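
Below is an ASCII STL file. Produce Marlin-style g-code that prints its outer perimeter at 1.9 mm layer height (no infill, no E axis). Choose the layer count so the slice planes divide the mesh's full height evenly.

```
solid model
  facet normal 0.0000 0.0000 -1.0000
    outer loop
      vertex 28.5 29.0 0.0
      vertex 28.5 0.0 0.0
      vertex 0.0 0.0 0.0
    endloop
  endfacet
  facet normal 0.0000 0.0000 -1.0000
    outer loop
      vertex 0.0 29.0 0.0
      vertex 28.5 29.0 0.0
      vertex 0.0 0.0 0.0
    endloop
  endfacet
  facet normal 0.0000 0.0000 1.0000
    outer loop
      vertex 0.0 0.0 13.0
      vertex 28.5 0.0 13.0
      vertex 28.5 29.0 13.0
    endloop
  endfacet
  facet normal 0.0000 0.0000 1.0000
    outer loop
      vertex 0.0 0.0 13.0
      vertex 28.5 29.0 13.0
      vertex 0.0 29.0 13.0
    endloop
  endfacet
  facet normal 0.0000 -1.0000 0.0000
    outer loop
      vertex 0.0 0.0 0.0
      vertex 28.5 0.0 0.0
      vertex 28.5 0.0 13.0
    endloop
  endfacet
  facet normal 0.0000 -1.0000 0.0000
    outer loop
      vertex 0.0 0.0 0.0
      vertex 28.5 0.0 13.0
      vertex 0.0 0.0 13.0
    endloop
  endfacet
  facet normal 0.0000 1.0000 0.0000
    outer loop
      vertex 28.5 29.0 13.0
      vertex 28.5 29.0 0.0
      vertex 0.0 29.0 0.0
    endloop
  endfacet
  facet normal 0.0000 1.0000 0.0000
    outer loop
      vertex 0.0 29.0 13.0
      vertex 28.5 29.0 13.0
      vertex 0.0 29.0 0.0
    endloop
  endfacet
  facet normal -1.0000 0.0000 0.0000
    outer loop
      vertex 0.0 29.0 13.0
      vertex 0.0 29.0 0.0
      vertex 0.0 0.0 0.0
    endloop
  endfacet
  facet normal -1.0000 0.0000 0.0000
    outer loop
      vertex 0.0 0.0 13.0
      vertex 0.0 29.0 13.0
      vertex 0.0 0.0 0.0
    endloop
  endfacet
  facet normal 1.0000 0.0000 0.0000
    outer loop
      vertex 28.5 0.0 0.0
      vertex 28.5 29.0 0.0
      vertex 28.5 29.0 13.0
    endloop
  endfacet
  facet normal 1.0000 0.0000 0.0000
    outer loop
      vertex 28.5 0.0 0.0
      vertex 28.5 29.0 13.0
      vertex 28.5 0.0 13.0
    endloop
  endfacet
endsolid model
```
; perimeter-only toolpath
G21 ; units = mm
G90 ; absolute positioning
G28 ; home
; layer 1
G0 Z1.9
G0 X0.0 Y0.0
G1 X28.5 Y0.0
G1 X28.5 Y29.0
G1 X0.0 Y29.0
G1 X0.0 Y0.0
; layer 2
G0 Z3.7
G0 X0.0 Y0.0
G1 X28.5 Y0.0
G1 X28.5 Y29.0
G1 X0.0 Y29.0
G1 X0.0 Y0.0
; layer 3
G0 Z5.6
G0 X0.0 Y0.0
G1 X28.5 Y0.0
G1 X28.5 Y29.0
G1 X0.0 Y29.0
G1 X0.0 Y0.0
; layer 4
G0 Z7.4
G0 X0.0 Y0.0
G1 X28.5 Y0.0
G1 X28.5 Y29.0
G1 X0.0 Y29.0
G1 X0.0 Y0.0
; layer 5
G0 Z9.3
G0 X0.0 Y0.0
G1 X28.5 Y0.0
G1 X28.5 Y29.0
G1 X0.0 Y29.0
G1 X0.0 Y0.0
; layer 6
G0 Z11.1
G0 X0.0 Y0.0
G1 X28.5 Y0.0
G1 X28.5 Y29.0
G1 X0.0 Y29.0
G1 X0.0 Y0.0
; layer 7
G0 Z13.0
G0 X0.0 Y0.0
G1 X28.5 Y0.0
G1 X28.5 Y29.0
G1 X0.0 Y29.0
G1 X0.0 Y0.0
M2 ; end

The solid is a rectangular box, roughly 28.5 × 29 mm footprint and 13 mm tall. Slicing at Δz = 1.9 mm — 7 equal slices spanning the solid's height, so layer i sits at z = i·h/7 — gives 7 non-empty perimeters. Each is a 4-segment closed polygon; G0 lifts to the layer z and rapids to the start vertex, then G1 traces the edges.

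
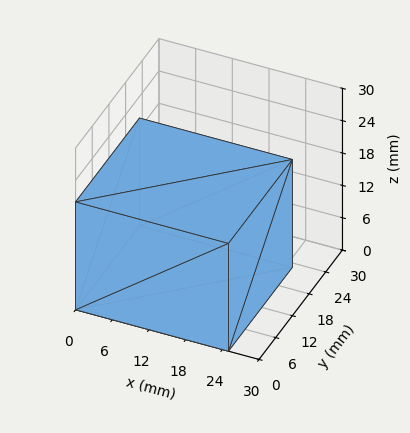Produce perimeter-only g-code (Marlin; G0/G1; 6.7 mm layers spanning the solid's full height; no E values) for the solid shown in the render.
Reading the render: the shape is a rectangular box, roughly 25 × 23 mm footprint and 20 mm tall (dimensions read to the nearest mm from the axis ticks). For the g-code, the solid's height is divided into equal slices at the stated Δz and each level perimeter traced with G1 moves after a G0 lift.

; perimeter-only toolpath
G21 ; units = mm
G90 ; absolute positioning
G28 ; home
; layer 1
G0 Z6.7
G0 X0.0 Y0.0
G1 X25.0 Y0.0
G1 X25.0 Y23.0
G1 X0.0 Y23.0
G1 X0.0 Y0.0
; layer 2
G0 Z13.3
G0 X0.0 Y0.0
G1 X25.0 Y0.0
G1 X25.0 Y23.0
G1 X0.0 Y23.0
G1 X0.0 Y0.0
; layer 3
G0 Z20.0
G0 X0.0 Y0.0
G1 X25.0 Y0.0
G1 X25.0 Y23.0
G1 X0.0 Y23.0
G1 X0.0 Y0.0
M2 ; end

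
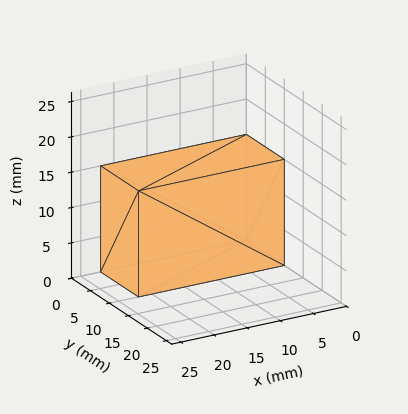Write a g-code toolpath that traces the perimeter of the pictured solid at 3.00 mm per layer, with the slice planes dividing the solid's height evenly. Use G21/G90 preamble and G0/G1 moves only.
Reading the render: the shape is a rectangular box, roughly 22 × 10 mm footprint and 15 mm tall (dimensions read to the nearest mm from the axis ticks). For the g-code, the solid's height is divided into equal slices at the stated Δz and each level perimeter traced with G1 moves after a G0 lift.

; perimeter-only toolpath
G21 ; units = mm
G90 ; absolute positioning
G28 ; home
; layer 1
G0 Z3.00
G0 X0.00 Y0.00
G1 X22.00 Y0.00
G1 X22.00 Y10.00
G1 X0.00 Y10.00
G1 X0.00 Y0.00
; layer 2
G0 Z6.00
G0 X0.00 Y0.00
G1 X22.00 Y0.00
G1 X22.00 Y10.00
G1 X0.00 Y10.00
G1 X0.00 Y0.00
; layer 3
G0 Z9.00
G0 X0.00 Y0.00
G1 X22.00 Y0.00
G1 X22.00 Y10.00
G1 X0.00 Y10.00
G1 X0.00 Y0.00
; layer 4
G0 Z12.00
G0 X0.00 Y0.00
G1 X22.00 Y0.00
G1 X22.00 Y10.00
G1 X0.00 Y10.00
G1 X0.00 Y0.00
; layer 5
G0 Z15.00
G0 X0.00 Y0.00
G1 X22.00 Y0.00
G1 X22.00 Y10.00
G1 X0.00 Y10.00
G1 X0.00 Y0.00
M2 ; end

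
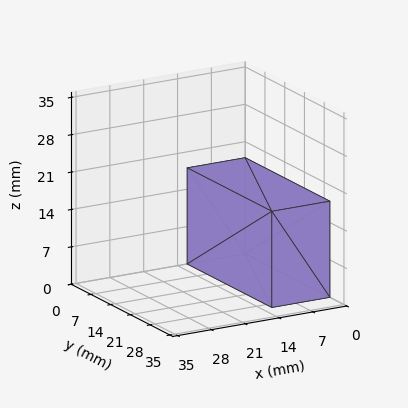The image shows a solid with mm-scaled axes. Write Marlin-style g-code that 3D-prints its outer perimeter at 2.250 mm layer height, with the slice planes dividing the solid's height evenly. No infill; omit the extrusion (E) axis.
Reading the render: the shape is a rectangular box, roughly 12 × 30 mm footprint and 18 mm tall (dimensions read to the nearest mm from the axis ticks). For the g-code, the solid's height is divided into equal slices at the stated Δz and each level perimeter traced with G1 moves after a G0 lift.

; perimeter-only toolpath
G21 ; units = mm
G90 ; absolute positioning
G28 ; home
; layer 1
G0 Z2.250
G0 X0.000 Y0.000
G1 X12.000 Y0.000
G1 X12.000 Y30.000
G1 X0.000 Y30.000
G1 X0.000 Y0.000
; layer 2
G0 Z4.500
G0 X0.000 Y0.000
G1 X12.000 Y0.000
G1 X12.000 Y30.000
G1 X0.000 Y30.000
G1 X0.000 Y0.000
; layer 3
G0 Z6.750
G0 X0.000 Y0.000
G1 X12.000 Y0.000
G1 X12.000 Y30.000
G1 X0.000 Y30.000
G1 X0.000 Y0.000
; layer 4
G0 Z9.000
G0 X0.000 Y0.000
G1 X12.000 Y0.000
G1 X12.000 Y30.000
G1 X0.000 Y30.000
G1 X0.000 Y0.000
; layer 5
G0 Z11.250
G0 X0.000 Y0.000
G1 X12.000 Y0.000
G1 X12.000 Y30.000
G1 X0.000 Y30.000
G1 X0.000 Y0.000
; layer 6
G0 Z13.500
G0 X0.000 Y0.000
G1 X12.000 Y0.000
G1 X12.000 Y30.000
G1 X0.000 Y30.000
G1 X0.000 Y0.000
; layer 7
G0 Z15.750
G0 X0.000 Y0.000
G1 X12.000 Y0.000
G1 X12.000 Y30.000
G1 X0.000 Y30.000
G1 X0.000 Y0.000
; layer 8
G0 Z18.000
G0 X0.000 Y0.000
G1 X12.000 Y0.000
G1 X12.000 Y30.000
G1 X0.000 Y30.000
G1 X0.000 Y0.000
M2 ; end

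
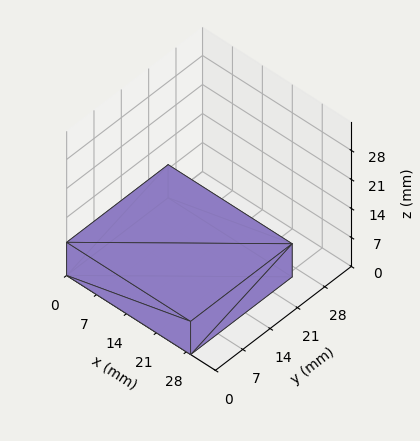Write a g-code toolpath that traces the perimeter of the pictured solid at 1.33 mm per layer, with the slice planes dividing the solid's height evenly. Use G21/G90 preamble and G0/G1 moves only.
Reading the render: the shape is a rectangular box, roughly 29 × 26 mm footprint and 8 mm tall (dimensions read to the nearest mm from the axis ticks). For the g-code, the solid's height is divided into equal slices at the stated Δz and each level perimeter traced with G1 moves after a G0 lift.

; perimeter-only toolpath
G21 ; units = mm
G90 ; absolute positioning
G28 ; home
; layer 1
G0 Z1.33
G0 X0.00 Y0.00
G1 X29.00 Y0.00
G1 X29.00 Y26.00
G1 X0.00 Y26.00
G1 X0.00 Y0.00
; layer 2
G0 Z2.67
G0 X0.00 Y0.00
G1 X29.00 Y0.00
G1 X29.00 Y26.00
G1 X0.00 Y26.00
G1 X0.00 Y0.00
; layer 3
G0 Z4.00
G0 X0.00 Y0.00
G1 X29.00 Y0.00
G1 X29.00 Y26.00
G1 X0.00 Y26.00
G1 X0.00 Y0.00
; layer 4
G0 Z5.33
G0 X0.00 Y0.00
G1 X29.00 Y0.00
G1 X29.00 Y26.00
G1 X0.00 Y26.00
G1 X0.00 Y0.00
; layer 5
G0 Z6.67
G0 X0.00 Y0.00
G1 X29.00 Y0.00
G1 X29.00 Y26.00
G1 X0.00 Y26.00
G1 X0.00 Y0.00
; layer 6
G0 Z8.00
G0 X0.00 Y0.00
G1 X29.00 Y0.00
G1 X29.00 Y26.00
G1 X0.00 Y26.00
G1 X0.00 Y0.00
M2 ; end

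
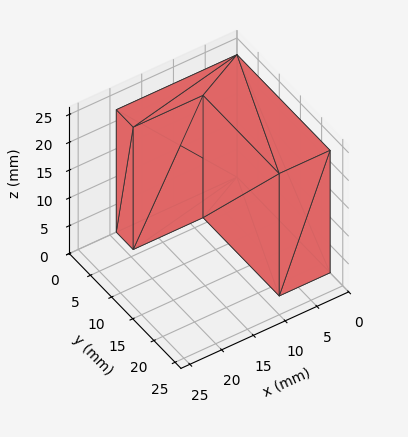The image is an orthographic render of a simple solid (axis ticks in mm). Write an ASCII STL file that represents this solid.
Reading the render: the shape is an L-shaped prism: outer 19 × 22 mm, arm thicknesses ≈ 4 mm (horizontal) and 8 mm (vertical), extruded 22 mm in z (dimensions read to the nearest mm from the axis ticks). For the STL, each face is triangulated and given an outward normal.

solid part
  facet normal 0.0000 0.0000 -1.0000
    outer loop
      vertex 19.0 4.0 0.0
      vertex 19.0 0.0 0.0
      vertex 0.0 0.0 0.0
    endloop
  endfacet
  facet normal 0.0000 0.0000 -1.0000
    outer loop
      vertex 8.0 4.0 0.0
      vertex 19.0 4.0 0.0
      vertex 0.0 0.0 0.0
    endloop
  endfacet
  facet normal 0.0000 0.0000 -1.0000
    outer loop
      vertex 8.0 22.0 0.0
      vertex 8.0 4.0 0.0
      vertex 0.0 0.0 0.0
    endloop
  endfacet
  facet normal 0.0000 0.0000 -1.0000
    outer loop
      vertex 0.0 22.0 0.0
      vertex 8.0 22.0 0.0
      vertex 0.0 0.0 0.0
    endloop
  endfacet
  facet normal 0.0000 0.0000 1.0000
    outer loop
      vertex 0.0 0.0 22.0
      vertex 19.0 0.0 22.0
      vertex 19.0 4.0 22.0
    endloop
  endfacet
  facet normal 0.0000 0.0000 1.0000
    outer loop
      vertex 0.0 0.0 22.0
      vertex 19.0 4.0 22.0
      vertex 8.0 4.0 22.0
    endloop
  endfacet
  facet normal 0.0000 0.0000 1.0000
    outer loop
      vertex 0.0 0.0 22.0
      vertex 8.0 4.0 22.0
      vertex 8.0 22.0 22.0
    endloop
  endfacet
  facet normal 0.0000 0.0000 1.0000
    outer loop
      vertex 0.0 0.0 22.0
      vertex 8.0 22.0 22.0
      vertex 0.0 22.0 22.0
    endloop
  endfacet
  facet normal 0.0000 -1.0000 0.0000
    outer loop
      vertex 0.0 0.0 0.0
      vertex 19.0 0.0 0.0
      vertex 19.0 0.0 22.0
    endloop
  endfacet
  facet normal 0.0000 -1.0000 0.0000
    outer loop
      vertex 0.0 0.0 0.0
      vertex 19.0 0.0 22.0
      vertex 0.0 0.0 22.0
    endloop
  endfacet
  facet normal 1.0000 0.0000 0.0000
    outer loop
      vertex 19.0 0.0 0.0
      vertex 19.0 4.0 0.0
      vertex 19.0 4.0 22.0
    endloop
  endfacet
  facet normal 1.0000 0.0000 0.0000
    outer loop
      vertex 19.0 0.0 0.0
      vertex 19.0 4.0 22.0
      vertex 19.0 0.0 22.0
    endloop
  endfacet
  facet normal 0.0000 1.0000 0.0000
    outer loop
      vertex 19.0 4.0 0.0
      vertex 8.0 4.0 0.0
      vertex 8.0 4.0 22.0
    endloop
  endfacet
  facet normal 0.0000 1.0000 0.0000
    outer loop
      vertex 19.0 4.0 0.0
      vertex 8.0 4.0 22.0
      vertex 19.0 4.0 22.0
    endloop
  endfacet
  facet normal 1.0000 0.0000 0.0000
    outer loop
      vertex 8.0 4.0 0.0
      vertex 8.0 22.0 0.0
      vertex 8.0 22.0 22.0
    endloop
  endfacet
  facet normal 1.0000 0.0000 0.0000
    outer loop
      vertex 8.0 4.0 0.0
      vertex 8.0 22.0 22.0
      vertex 8.0 4.0 22.0
    endloop
  endfacet
  facet normal 0.0000 1.0000 0.0000
    outer loop
      vertex 8.0 22.0 0.0
      vertex 0.0 22.0 0.0
      vertex 0.0 22.0 22.0
    endloop
  endfacet
  facet normal 0.0000 1.0000 0.0000
    outer loop
      vertex 8.0 22.0 0.0
      vertex 0.0 22.0 22.0
      vertex 8.0 22.0 22.0
    endloop
  endfacet
  facet normal -1.0000 0.0000 0.0000
    outer loop
      vertex 0.0 22.0 0.0
      vertex 0.0 0.0 0.0
      vertex 0.0 0.0 22.0
    endloop
  endfacet
  facet normal -1.0000 0.0000 0.0000
    outer loop
      vertex 0.0 22.0 0.0
      vertex 0.0 0.0 22.0
      vertex 0.0 22.0 22.0
    endloop
  endfacet
endsolid part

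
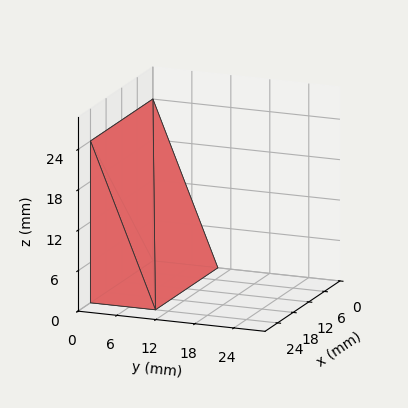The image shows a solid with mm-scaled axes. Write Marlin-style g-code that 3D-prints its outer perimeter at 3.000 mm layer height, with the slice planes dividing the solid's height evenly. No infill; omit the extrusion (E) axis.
Reading the render: the shape is a wedge (ramp): 24 × 10 mm base, rising to 24 mm along the y=0 edge and sloping linearly to z=0 at y=10 (dimensions read to the nearest mm from the axis ticks). For the g-code, the solid's height is divided into equal slices at the stated Δz and each level perimeter traced with G1 moves after a G0 lift.

; perimeter-only toolpath
G21 ; units = mm
G90 ; absolute positioning
G28 ; home
; layer 1
G0 Z3.000
G0 X0.000 Y0.000
G1 X24.000 Y0.000
G1 X24.000 Y8.750
G1 X0.000 Y8.750
G1 X0.000 Y0.000
; layer 2
G0 Z6.000
G0 X0.000 Y0.000
G1 X24.000 Y0.000
G1 X24.000 Y7.500
G1 X0.000 Y7.500
G1 X0.000 Y0.000
; layer 3
G0 Z9.000
G0 X0.000 Y0.000
G1 X24.000 Y0.000
G1 X24.000 Y6.250
G1 X0.000 Y6.250
G1 X0.000 Y0.000
; layer 4
G0 Z12.000
G0 X0.000 Y0.000
G1 X24.000 Y0.000
G1 X24.000 Y5.000
G1 X0.000 Y5.000
G1 X0.000 Y0.000
; layer 5
G0 Z15.000
G0 X0.000 Y0.000
G1 X24.000 Y0.000
G1 X24.000 Y3.750
G1 X0.000 Y3.750
G1 X0.000 Y0.000
; layer 6
G0 Z18.000
G0 X0.000 Y0.000
G1 X24.000 Y0.000
G1 X24.000 Y2.500
G1 X0.000 Y2.500
G1 X0.000 Y0.000
; layer 7
G0 Z21.000
G0 X0.000 Y0.000
G1 X24.000 Y0.000
G1 X24.000 Y1.250
G1 X0.000 Y1.250
G1 X0.000 Y0.000
M2 ; end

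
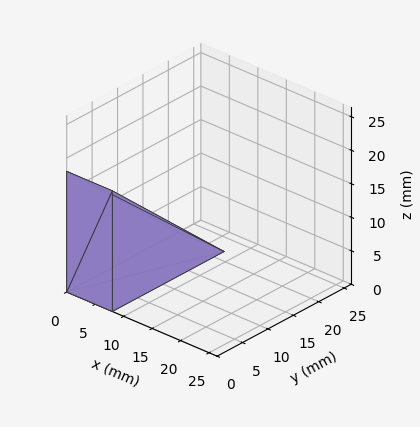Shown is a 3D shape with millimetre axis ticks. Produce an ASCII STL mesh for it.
Reading the render: the shape is a wedge (ramp): 8 × 22 mm base, rising to 18 mm along the y=0 edge and sloping linearly to z=0 at y=22 (dimensions read to the nearest mm from the axis ticks). For the STL, each face is triangulated and given an outward normal.

solid part
  facet normal 0.0000 0.0000 -1.0000
    outer loop
      vertex 8.0 22.0 0.0
      vertex 8.0 0.0 0.0
      vertex 0.0 0.0 0.0
    endloop
  endfacet
  facet normal 0.0000 0.0000 -1.0000
    outer loop
      vertex 0.0 22.0 0.0
      vertex 8.0 22.0 0.0
      vertex 0.0 0.0 0.0
    endloop
  endfacet
  facet normal 0.0000 -1.0000 0.0000
    outer loop
      vertex 0.0 0.0 0.0
      vertex 8.0 0.0 0.0
      vertex 8.0 0.0 18.0
    endloop
  endfacet
  facet normal 0.0000 -1.0000 0.0000
    outer loop
      vertex 0.0 0.0 0.0
      vertex 8.0 0.0 18.0
      vertex 0.0 0.0 18.0
    endloop
  endfacet
  facet normal 0.0000 0.6332 0.7740
    outer loop
      vertex 0.0 0.0 18.0
      vertex 8.0 0.0 18.0
      vertex 8.0 22.0 0.0
    endloop
  endfacet
  facet normal 0.0000 0.6332 0.7740
    outer loop
      vertex 0.0 0.0 18.0
      vertex 8.0 22.0 0.0
      vertex 0.0 22.0 0.0
    endloop
  endfacet
  facet normal -1.0000 0.0000 0.0000
    outer loop
      vertex 0.0 0.0 18.0
      vertex 0.0 22.0 0.0
      vertex 0.0 0.0 0.0
    endloop
  endfacet
  facet normal 1.0000 0.0000 0.0000
    outer loop
      vertex 8.0 0.0 0.0
      vertex 8.0 22.0 0.0
      vertex 8.0 0.0 18.0
    endloop
  endfacet
endsolid part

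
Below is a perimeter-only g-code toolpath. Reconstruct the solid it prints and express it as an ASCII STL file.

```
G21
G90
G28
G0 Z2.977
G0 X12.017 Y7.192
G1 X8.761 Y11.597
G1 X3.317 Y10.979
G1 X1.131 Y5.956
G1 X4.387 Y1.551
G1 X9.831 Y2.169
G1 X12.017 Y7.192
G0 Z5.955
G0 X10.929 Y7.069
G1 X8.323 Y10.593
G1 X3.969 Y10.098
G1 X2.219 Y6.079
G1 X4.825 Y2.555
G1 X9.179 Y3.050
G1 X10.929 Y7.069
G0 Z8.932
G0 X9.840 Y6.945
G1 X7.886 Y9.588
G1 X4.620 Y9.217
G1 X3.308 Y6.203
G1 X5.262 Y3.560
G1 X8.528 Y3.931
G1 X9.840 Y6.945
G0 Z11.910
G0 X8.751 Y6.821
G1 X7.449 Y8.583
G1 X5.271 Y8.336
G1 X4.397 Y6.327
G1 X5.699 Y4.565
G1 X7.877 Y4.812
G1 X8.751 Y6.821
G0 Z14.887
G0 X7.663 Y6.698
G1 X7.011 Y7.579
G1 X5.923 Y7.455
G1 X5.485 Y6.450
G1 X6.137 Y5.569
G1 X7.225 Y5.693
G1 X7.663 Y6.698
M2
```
solid part
  facet normal 0.0000 0.0000 -1.0000
    outer loop
      vertex 2.666 11.860 0.000
      vertex 9.198 12.602 0.000
      vertex 13.106 7.316 0.000
    endloop
  endfacet
  facet normal 0.0000 0.0000 -1.0000
    outer loop
      vertex 0.042 5.832 0.000
      vertex 2.666 11.860 0.000
      vertex 13.106 7.316 0.000
    endloop
  endfacet
  facet normal 0.0000 0.0000 -1.0000
    outer loop
      vertex 3.950 0.546 0.000
      vertex 0.042 5.832 0.000
      vertex 13.106 7.316 0.000
    endloop
  endfacet
  facet normal 0.0000 0.0000 -1.0000
    outer loop
      vertex 10.482 1.288 0.000
      vertex 3.950 0.546 0.000
      vertex 13.106 7.316 0.000
    endloop
  endfacet
  facet normal 0.7661 0.5664 0.3036
    outer loop
      vertex 13.106 7.316 0.000
      vertex 9.198 12.602 0.000
      vertex 6.574 6.574 17.865
    endloop
  endfacet
  facet normal -0.1075 0.9467 0.3036
    outer loop
      vertex 9.198 12.602 0.000
      vertex 2.666 11.860 0.000
      vertex 6.574 6.574 17.865
    endloop
  endfacet
  facet normal -0.8736 0.3803 0.3036
    outer loop
      vertex 2.666 11.860 0.000
      vertex 0.042 5.832 0.000
      vertex 6.574 6.574 17.865
    endloop
  endfacet
  facet normal -0.7661 -0.5664 0.3036
    outer loop
      vertex 0.042 5.832 0.000
      vertex 3.950 0.546 0.000
      vertex 6.574 6.574 17.865
    endloop
  endfacet
  facet normal 0.1075 -0.9467 0.3036
    outer loop
      vertex 3.950 0.546 0.000
      vertex 10.482 1.288 0.000
      vertex 6.574 6.574 17.865
    endloop
  endfacet
  facet normal 0.8736 -0.3803 0.3036
    outer loop
      vertex 10.482 1.288 0.000
      vertex 13.106 7.316 0.000
      vertex 6.574 6.574 17.865
    endloop
  endfacet
endsolid part

The G0 Z moves step by Δz≈2.977 mm. The G1 loops shrink linearly with z, so the solid tapers from its base footprint up to z≈17.9. Closing with a flat bottom cap and the tapered top and triangulating gives 10 facets — a regular 6-sided pyramid, base circumscribed radius ≈ 6.57 mm, apex at z ≈ 17.9 mm.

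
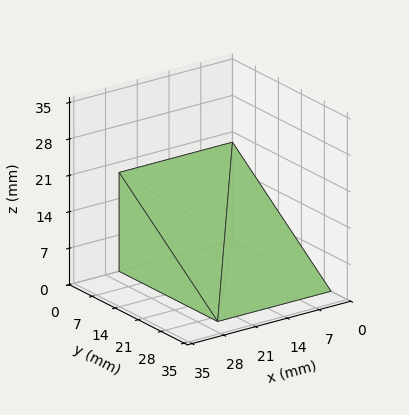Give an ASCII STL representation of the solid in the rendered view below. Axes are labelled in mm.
Reading the render: the shape is a wedge (ramp): 25 × 30 mm base, rising to 19 mm along the y=0 edge and sloping linearly to z=0 at y=30 (dimensions read to the nearest mm from the axis ticks). For the STL, each face is triangulated and given an outward normal.

solid part
  facet normal 0.0000 0.0000 -1.0000
    outer loop
      vertex 25.00 30.00 0.00
      vertex 25.00 0.00 0.00
      vertex 0.00 0.00 0.00
    endloop
  endfacet
  facet normal 0.0000 0.0000 -1.0000
    outer loop
      vertex 0.00 30.00 0.00
      vertex 25.00 30.00 0.00
      vertex 0.00 0.00 0.00
    endloop
  endfacet
  facet normal 0.0000 -1.0000 0.0000
    outer loop
      vertex 0.00 0.00 0.00
      vertex 25.00 0.00 0.00
      vertex 25.00 0.00 19.00
    endloop
  endfacet
  facet normal 0.0000 -1.0000 0.0000
    outer loop
      vertex 0.00 0.00 0.00
      vertex 25.00 0.00 19.00
      vertex 0.00 0.00 19.00
    endloop
  endfacet
  facet normal 0.0000 0.5351 0.8448
    outer loop
      vertex 0.00 0.00 19.00
      vertex 25.00 0.00 19.00
      vertex 25.00 30.00 0.00
    endloop
  endfacet
  facet normal 0.0000 0.5351 0.8448
    outer loop
      vertex 0.00 0.00 19.00
      vertex 25.00 30.00 0.00
      vertex 0.00 30.00 0.00
    endloop
  endfacet
  facet normal -1.0000 0.0000 0.0000
    outer loop
      vertex 0.00 0.00 19.00
      vertex 0.00 30.00 0.00
      vertex 0.00 0.00 0.00
    endloop
  endfacet
  facet normal 1.0000 0.0000 0.0000
    outer loop
      vertex 25.00 0.00 0.00
      vertex 25.00 30.00 0.00
      vertex 25.00 0.00 19.00
    endloop
  endfacet
endsolid part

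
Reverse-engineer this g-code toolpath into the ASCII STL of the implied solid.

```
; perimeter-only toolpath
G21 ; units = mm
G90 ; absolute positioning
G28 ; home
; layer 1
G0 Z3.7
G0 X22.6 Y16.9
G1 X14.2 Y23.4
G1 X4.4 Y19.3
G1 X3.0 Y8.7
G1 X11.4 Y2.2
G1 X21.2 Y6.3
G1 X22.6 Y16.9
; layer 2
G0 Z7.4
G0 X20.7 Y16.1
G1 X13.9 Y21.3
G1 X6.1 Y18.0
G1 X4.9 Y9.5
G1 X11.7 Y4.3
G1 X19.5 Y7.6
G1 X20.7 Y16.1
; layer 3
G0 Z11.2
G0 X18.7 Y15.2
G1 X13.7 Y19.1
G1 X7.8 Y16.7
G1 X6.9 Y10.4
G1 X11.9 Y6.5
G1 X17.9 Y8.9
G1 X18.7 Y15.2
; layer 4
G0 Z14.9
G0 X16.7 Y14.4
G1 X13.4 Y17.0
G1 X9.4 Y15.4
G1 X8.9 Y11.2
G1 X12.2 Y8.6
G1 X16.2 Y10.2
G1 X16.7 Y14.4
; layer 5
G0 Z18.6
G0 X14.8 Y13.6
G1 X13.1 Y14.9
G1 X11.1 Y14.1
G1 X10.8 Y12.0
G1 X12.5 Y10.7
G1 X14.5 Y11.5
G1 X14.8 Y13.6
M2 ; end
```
solid part
  facet normal 0.0000 0.0000 -1.0000
    outer loop
      vertex 2.7 20.6 0.0
      vertex 14.5 25.5 0.0
      vertex 24.6 17.7 0.0
    endloop
  endfacet
  facet normal 0.0000 0.0000 -1.0000
    outer loop
      vertex 1.0 7.9 0.0
      vertex 2.7 20.6 0.0
      vertex 24.6 17.7 0.0
    endloop
  endfacet
  facet normal 0.0000 0.0000 -1.0000
    outer loop
      vertex 11.1 0.1 0.0
      vertex 1.0 7.9 0.0
      vertex 24.6 17.7 0.0
    endloop
  endfacet
  facet normal 0.0000 0.0000 -1.0000
    outer loop
      vertex 22.9 5.0 0.0
      vertex 11.1 0.1 0.0
      vertex 24.6 17.7 0.0
    endloop
  endfacet
  facet normal 0.5473 0.7087 0.4453
    outer loop
      vertex 24.6 17.7 0.0
      vertex 14.5 25.5 0.0
      vertex 12.8 12.8 22.3
    endloop
  endfacet
  facet normal -0.3435 0.8271 0.4449
    outer loop
      vertex 14.5 25.5 0.0
      vertex 2.7 20.6 0.0
      vertex 12.8 12.8 22.3
    endloop
  endfacet
  facet normal -0.8882 0.1189 0.4439
    outer loop
      vertex 2.7 20.6 0.0
      vertex 1.0 7.9 0.0
      vertex 12.8 12.8 22.3
    endloop
  endfacet
  facet normal -0.5473 -0.7087 0.4453
    outer loop
      vertex 1.0 7.9 0.0
      vertex 11.1 0.1 0.0
      vertex 12.8 12.8 22.3
    endloop
  endfacet
  facet normal 0.3435 -0.8271 0.4449
    outer loop
      vertex 11.1 0.1 0.0
      vertex 22.9 5.0 0.0
      vertex 12.8 12.8 22.3
    endloop
  endfacet
  facet normal 0.8882 -0.1189 0.4439
    outer loop
      vertex 22.9 5.0 0.0
      vertex 24.6 17.7 0.0
      vertex 12.8 12.8 22.3
    endloop
  endfacet
endsolid part

The G0 Z moves step by Δz≈3.7 mm. The G1 loops shrink linearly with z, so the solid tapers from its base footprint up to z≈22.3. Closing with a flat bottom cap and the tapered top and triangulating gives 10 facets — a regular 6-sided pyramid, base circumscribed radius ≈ 12.8 mm, apex at z ≈ 22.3 mm.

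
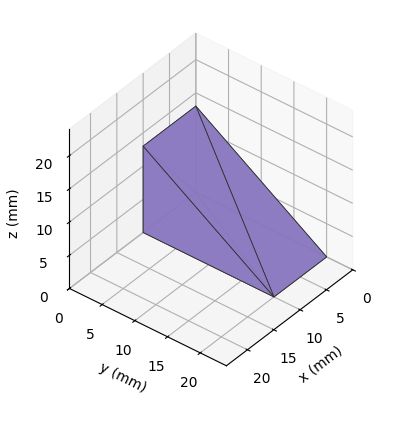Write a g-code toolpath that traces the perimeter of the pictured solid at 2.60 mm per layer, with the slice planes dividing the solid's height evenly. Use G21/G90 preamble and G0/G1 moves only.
Reading the render: the shape is a wedge (ramp): 10 × 20 mm base, rising to 13 mm along the y=0 edge and sloping linearly to z=0 at y=20 (dimensions read to the nearest mm from the axis ticks). For the g-code, the solid's height is divided into equal slices at the stated Δz and each level perimeter traced with G1 moves after a G0 lift.

; perimeter-only toolpath
G21 ; units = mm
G90 ; absolute positioning
G28 ; home
; layer 1
G0 Z2.60
G0 X0.00 Y0.00
G1 X10.00 Y0.00
G1 X10.00 Y16.00
G1 X0.00 Y16.00
G1 X0.00 Y0.00
; layer 2
G0 Z5.20
G0 X0.00 Y0.00
G1 X10.00 Y0.00
G1 X10.00 Y12.00
G1 X0.00 Y12.00
G1 X0.00 Y0.00
; layer 3
G0 Z7.80
G0 X0.00 Y0.00
G1 X10.00 Y0.00
G1 X10.00 Y8.00
G1 X0.00 Y8.00
G1 X0.00 Y0.00
; layer 4
G0 Z10.40
G0 X0.00 Y0.00
G1 X10.00 Y0.00
G1 X10.00 Y4.00
G1 X0.00 Y4.00
G1 X0.00 Y0.00
M2 ; end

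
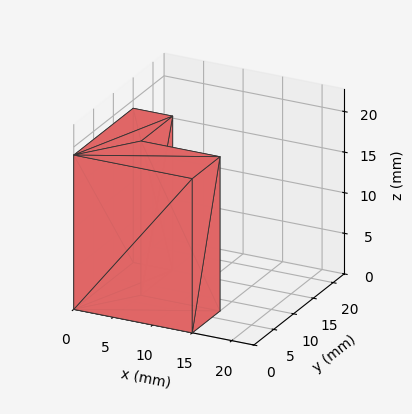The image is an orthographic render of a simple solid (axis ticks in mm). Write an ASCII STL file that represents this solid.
Reading the render: the shape is an L-shaped prism: outer 15 × 15 mm, arm thicknesses ≈ 7 mm (horizontal) and 5 mm (vertical), extruded 19 mm in z (dimensions read to the nearest mm from the axis ticks). For the STL, each face is triangulated and given an outward normal.

solid part
  facet normal 0.0000 0.0000 -1.0000
    outer loop
      vertex 15.0 7.0 0.0
      vertex 15.0 0.0 0.0
      vertex 0.0 0.0 0.0
    endloop
  endfacet
  facet normal 0.0000 0.0000 -1.0000
    outer loop
      vertex 5.0 7.0 0.0
      vertex 15.0 7.0 0.0
      vertex 0.0 0.0 0.0
    endloop
  endfacet
  facet normal 0.0000 0.0000 -1.0000
    outer loop
      vertex 5.0 15.0 0.0
      vertex 5.0 7.0 0.0
      vertex 0.0 0.0 0.0
    endloop
  endfacet
  facet normal 0.0000 0.0000 -1.0000
    outer loop
      vertex 0.0 15.0 0.0
      vertex 5.0 15.0 0.0
      vertex 0.0 0.0 0.0
    endloop
  endfacet
  facet normal 0.0000 0.0000 1.0000
    outer loop
      vertex 0.0 0.0 19.0
      vertex 15.0 0.0 19.0
      vertex 15.0 7.0 19.0
    endloop
  endfacet
  facet normal 0.0000 0.0000 1.0000
    outer loop
      vertex 0.0 0.0 19.0
      vertex 15.0 7.0 19.0
      vertex 5.0 7.0 19.0
    endloop
  endfacet
  facet normal 0.0000 0.0000 1.0000
    outer loop
      vertex 0.0 0.0 19.0
      vertex 5.0 7.0 19.0
      vertex 5.0 15.0 19.0
    endloop
  endfacet
  facet normal 0.0000 0.0000 1.0000
    outer loop
      vertex 0.0 0.0 19.0
      vertex 5.0 15.0 19.0
      vertex 0.0 15.0 19.0
    endloop
  endfacet
  facet normal 0.0000 -1.0000 0.0000
    outer loop
      vertex 0.0 0.0 0.0
      vertex 15.0 0.0 0.0
      vertex 15.0 0.0 19.0
    endloop
  endfacet
  facet normal 0.0000 -1.0000 0.0000
    outer loop
      vertex 0.0 0.0 0.0
      vertex 15.0 0.0 19.0
      vertex 0.0 0.0 19.0
    endloop
  endfacet
  facet normal 1.0000 0.0000 0.0000
    outer loop
      vertex 15.0 0.0 0.0
      vertex 15.0 7.0 0.0
      vertex 15.0 7.0 19.0
    endloop
  endfacet
  facet normal 1.0000 0.0000 0.0000
    outer loop
      vertex 15.0 0.0 0.0
      vertex 15.0 7.0 19.0
      vertex 15.0 0.0 19.0
    endloop
  endfacet
  facet normal 0.0000 1.0000 0.0000
    outer loop
      vertex 15.0 7.0 0.0
      vertex 5.0 7.0 0.0
      vertex 5.0 7.0 19.0
    endloop
  endfacet
  facet normal 0.0000 1.0000 0.0000
    outer loop
      vertex 15.0 7.0 0.0
      vertex 5.0 7.0 19.0
      vertex 15.0 7.0 19.0
    endloop
  endfacet
  facet normal 1.0000 0.0000 0.0000
    outer loop
      vertex 5.0 7.0 0.0
      vertex 5.0 15.0 0.0
      vertex 5.0 15.0 19.0
    endloop
  endfacet
  facet normal 1.0000 0.0000 0.0000
    outer loop
      vertex 5.0 7.0 0.0
      vertex 5.0 15.0 19.0
      vertex 5.0 7.0 19.0
    endloop
  endfacet
  facet normal 0.0000 1.0000 0.0000
    outer loop
      vertex 5.0 15.0 0.0
      vertex 0.0 15.0 0.0
      vertex 0.0 15.0 19.0
    endloop
  endfacet
  facet normal 0.0000 1.0000 0.0000
    outer loop
      vertex 5.0 15.0 0.0
      vertex 0.0 15.0 19.0
      vertex 5.0 15.0 19.0
    endloop
  endfacet
  facet normal -1.0000 0.0000 0.0000
    outer loop
      vertex 0.0 15.0 0.0
      vertex 0.0 0.0 0.0
      vertex 0.0 0.0 19.0
    endloop
  endfacet
  facet normal -1.0000 0.0000 0.0000
    outer loop
      vertex 0.0 15.0 0.0
      vertex 0.0 0.0 19.0
      vertex 0.0 15.0 19.0
    endloop
  endfacet
endsolid part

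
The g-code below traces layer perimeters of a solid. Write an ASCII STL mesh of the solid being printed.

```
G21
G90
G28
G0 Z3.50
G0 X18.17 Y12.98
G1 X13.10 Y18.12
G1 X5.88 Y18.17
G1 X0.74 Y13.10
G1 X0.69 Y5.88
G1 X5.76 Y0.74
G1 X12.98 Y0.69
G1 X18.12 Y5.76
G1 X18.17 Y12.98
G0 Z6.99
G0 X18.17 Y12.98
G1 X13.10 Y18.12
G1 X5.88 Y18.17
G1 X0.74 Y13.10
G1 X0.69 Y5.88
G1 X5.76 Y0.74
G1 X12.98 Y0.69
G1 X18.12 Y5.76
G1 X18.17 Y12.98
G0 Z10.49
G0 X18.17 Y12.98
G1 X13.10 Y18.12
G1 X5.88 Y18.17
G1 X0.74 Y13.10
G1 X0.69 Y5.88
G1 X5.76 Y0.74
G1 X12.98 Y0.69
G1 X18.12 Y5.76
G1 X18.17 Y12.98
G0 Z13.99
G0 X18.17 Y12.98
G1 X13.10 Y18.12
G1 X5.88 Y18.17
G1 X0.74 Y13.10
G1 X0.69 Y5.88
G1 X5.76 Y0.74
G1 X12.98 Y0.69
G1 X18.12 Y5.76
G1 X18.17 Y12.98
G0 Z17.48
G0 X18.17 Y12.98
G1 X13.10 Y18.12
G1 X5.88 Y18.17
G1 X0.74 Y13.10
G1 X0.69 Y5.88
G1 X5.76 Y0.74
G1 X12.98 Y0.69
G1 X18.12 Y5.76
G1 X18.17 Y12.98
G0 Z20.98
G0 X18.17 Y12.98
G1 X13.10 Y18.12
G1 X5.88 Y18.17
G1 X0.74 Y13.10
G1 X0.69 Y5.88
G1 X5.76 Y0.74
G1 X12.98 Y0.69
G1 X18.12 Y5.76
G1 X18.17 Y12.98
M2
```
solid part
  facet normal 0.0000 0.0000 -1.0000
    outer loop
      vertex 5.88 18.17 0.00
      vertex 13.10 18.12 0.00
      vertex 18.17 12.98 0.00
    endloop
  endfacet
  facet normal 0.0000 0.0000 -1.0000
    outer loop
      vertex 0.74 13.10 0.00
      vertex 5.88 18.17 0.00
      vertex 18.17 12.98 0.00
    endloop
  endfacet
  facet normal 0.0000 0.0000 -1.0000
    outer loop
      vertex 0.69 5.88 0.00
      vertex 0.74 13.10 0.00
      vertex 18.17 12.98 0.00
    endloop
  endfacet
  facet normal 0.0000 0.0000 -1.0000
    outer loop
      vertex 5.76 0.74 0.00
      vertex 0.69 5.88 0.00
      vertex 18.17 12.98 0.00
    endloop
  endfacet
  facet normal 0.0000 0.0000 -1.0000
    outer loop
      vertex 12.98 0.69 0.00
      vertex 5.76 0.74 0.00
      vertex 18.17 12.98 0.00
    endloop
  endfacet
  facet normal 0.0000 0.0000 -1.0000
    outer loop
      vertex 18.12 5.76 0.00
      vertex 12.98 0.69 0.00
      vertex 18.17 12.98 0.00
    endloop
  endfacet
  facet normal 0.0000 0.0000 1.0000
    outer loop
      vertex 18.17 12.98 20.98
      vertex 13.10 18.12 20.98
      vertex 5.88 18.17 20.98
    endloop
  endfacet
  facet normal 0.0000 0.0000 1.0000
    outer loop
      vertex 18.17 12.98 20.98
      vertex 5.88 18.17 20.98
      vertex 0.74 13.10 20.98
    endloop
  endfacet
  facet normal 0.0000 0.0000 1.0000
    outer loop
      vertex 18.17 12.98 20.98
      vertex 0.74 13.10 20.98
      vertex 0.69 5.88 20.98
    endloop
  endfacet
  facet normal 0.0000 0.0000 1.0000
    outer loop
      vertex 18.17 12.98 20.98
      vertex 0.69 5.88 20.98
      vertex 5.76 0.74 20.98
    endloop
  endfacet
  facet normal 0.0000 0.0000 1.0000
    outer loop
      vertex 18.17 12.98 20.98
      vertex 5.76 0.74 20.98
      vertex 12.98 0.69 20.98
    endloop
  endfacet
  facet normal 0.0000 0.0000 1.0000
    outer loop
      vertex 18.17 12.98 20.98
      vertex 12.98 0.69 20.98
      vertex 18.12 5.76 20.98
    endloop
  endfacet
  facet normal 0.7119 0.7022 0.0000
    outer loop
      vertex 18.17 12.98 0.00
      vertex 13.10 18.12 0.00
      vertex 13.10 18.12 20.98
    endloop
  endfacet
  facet normal 0.7119 0.7022 0.0000
    outer loop
      vertex 18.17 12.98 0.00
      vertex 13.10 18.12 20.98
      vertex 18.17 12.98 20.98
    endloop
  endfacet
  facet normal 0.0069 1.0000 0.0000
    outer loop
      vertex 13.10 18.12 0.00
      vertex 5.88 18.17 0.00
      vertex 5.88 18.17 20.98
    endloop
  endfacet
  facet normal 0.0069 1.0000 0.0000
    outer loop
      vertex 13.10 18.12 0.00
      vertex 5.88 18.17 20.98
      vertex 13.10 18.12 20.98
    endloop
  endfacet
  facet normal -0.7022 0.7119 0.0000
    outer loop
      vertex 5.88 18.17 0.00
      vertex 0.74 13.10 0.00
      vertex 0.74 13.10 20.98
    endloop
  endfacet
  facet normal -0.7022 0.7119 0.0000
    outer loop
      vertex 5.88 18.17 0.00
      vertex 0.74 13.10 20.98
      vertex 5.88 18.17 20.98
    endloop
  endfacet
  facet normal -1.0000 0.0069 0.0000
    outer loop
      vertex 0.74 13.10 0.00
      vertex 0.69 5.88 0.00
      vertex 0.69 5.88 20.98
    endloop
  endfacet
  facet normal -1.0000 0.0069 0.0000
    outer loop
      vertex 0.74 13.10 0.00
      vertex 0.69 5.88 20.98
      vertex 0.74 13.10 20.98
    endloop
  endfacet
  facet normal -0.7119 -0.7022 0.0000
    outer loop
      vertex 0.69 5.88 0.00
      vertex 5.76 0.74 0.00
      vertex 5.76 0.74 20.98
    endloop
  endfacet
  facet normal -0.7119 -0.7022 0.0000
    outer loop
      vertex 0.69 5.88 0.00
      vertex 5.76 0.74 20.98
      vertex 0.69 5.88 20.98
    endloop
  endfacet
  facet normal -0.0069 -1.0000 0.0000
    outer loop
      vertex 5.76 0.74 0.00
      vertex 12.98 0.69 0.00
      vertex 12.98 0.69 20.98
    endloop
  endfacet
  facet normal -0.0069 -1.0000 0.0000
    outer loop
      vertex 5.76 0.74 0.00
      vertex 12.98 0.69 20.98
      vertex 5.76 0.74 20.98
    endloop
  endfacet
  facet normal 0.7022 -0.7119 0.0000
    outer loop
      vertex 12.98 0.69 0.00
      vertex 18.12 5.76 0.00
      vertex 18.12 5.76 20.98
    endloop
  endfacet
  facet normal 0.7022 -0.7119 0.0000
    outer loop
      vertex 12.98 0.69 0.00
      vertex 18.12 5.76 20.98
      vertex 12.98 0.69 20.98
    endloop
  endfacet
  facet normal 1.0000 -0.0069 0.0000
    outer loop
      vertex 18.12 5.76 0.00
      vertex 18.17 12.98 0.00
      vertex 18.17 12.98 20.98
    endloop
  endfacet
  facet normal 1.0000 -0.0069 0.0000
    outer loop
      vertex 18.12 5.76 0.00
      vertex 18.17 12.98 20.98
      vertex 18.12 5.76 20.98
    endloop
  endfacet
endsolid part

The G0 Z moves step by Δz≈3.50 mm. Every layer's G1 loop is the same polygon, so the solid is a straight extrusion of it from z=0 to z≈21. Closing with flat bottom and top caps and triangulating gives 28 facets — a regular 8-sided prism (a cylinder approximated with 8 flat sides), circumscribed radius ≈ 9.43 mm, height ≈ 21 mm.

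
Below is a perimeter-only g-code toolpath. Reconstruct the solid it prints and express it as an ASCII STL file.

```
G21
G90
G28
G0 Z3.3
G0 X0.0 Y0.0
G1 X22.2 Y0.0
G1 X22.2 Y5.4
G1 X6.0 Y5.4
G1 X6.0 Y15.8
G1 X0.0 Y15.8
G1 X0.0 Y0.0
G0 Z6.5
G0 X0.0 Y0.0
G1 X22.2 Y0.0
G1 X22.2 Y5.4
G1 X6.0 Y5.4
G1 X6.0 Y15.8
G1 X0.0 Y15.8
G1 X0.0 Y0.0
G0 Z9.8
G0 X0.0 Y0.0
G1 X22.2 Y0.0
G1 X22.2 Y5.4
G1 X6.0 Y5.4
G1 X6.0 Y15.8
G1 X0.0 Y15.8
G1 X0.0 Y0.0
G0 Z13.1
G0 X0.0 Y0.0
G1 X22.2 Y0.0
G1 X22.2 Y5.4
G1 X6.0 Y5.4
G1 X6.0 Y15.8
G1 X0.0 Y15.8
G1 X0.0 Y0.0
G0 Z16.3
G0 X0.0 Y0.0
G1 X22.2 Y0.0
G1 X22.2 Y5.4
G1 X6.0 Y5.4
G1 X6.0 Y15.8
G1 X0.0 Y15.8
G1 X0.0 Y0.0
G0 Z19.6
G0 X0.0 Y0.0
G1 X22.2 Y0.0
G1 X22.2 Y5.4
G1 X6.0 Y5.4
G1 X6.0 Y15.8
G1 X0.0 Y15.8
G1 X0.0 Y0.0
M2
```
solid part
  facet normal 0.0000 0.0000 -1.0000
    outer loop
      vertex 22.2 5.4 0.0
      vertex 22.2 0.0 0.0
      vertex 0.0 0.0 0.0
    endloop
  endfacet
  facet normal 0.0000 0.0000 -1.0000
    outer loop
      vertex 6.0 5.4 0.0
      vertex 22.2 5.4 0.0
      vertex 0.0 0.0 0.0
    endloop
  endfacet
  facet normal 0.0000 0.0000 -1.0000
    outer loop
      vertex 6.0 15.8 0.0
      vertex 6.0 5.4 0.0
      vertex 0.0 0.0 0.0
    endloop
  endfacet
  facet normal 0.0000 0.0000 -1.0000
    outer loop
      vertex 0.0 15.8 0.0
      vertex 6.0 15.8 0.0
      vertex 0.0 0.0 0.0
    endloop
  endfacet
  facet normal 0.0000 0.0000 1.0000
    outer loop
      vertex 0.0 0.0 19.6
      vertex 22.2 0.0 19.6
      vertex 22.2 5.4 19.6
    endloop
  endfacet
  facet normal 0.0000 0.0000 1.0000
    outer loop
      vertex 0.0 0.0 19.6
      vertex 22.2 5.4 19.6
      vertex 6.0 5.4 19.6
    endloop
  endfacet
  facet normal 0.0000 0.0000 1.0000
    outer loop
      vertex 0.0 0.0 19.6
      vertex 6.0 5.4 19.6
      vertex 6.0 15.8 19.6
    endloop
  endfacet
  facet normal 0.0000 0.0000 1.0000
    outer loop
      vertex 0.0 0.0 19.6
      vertex 6.0 15.8 19.6
      vertex 0.0 15.8 19.6
    endloop
  endfacet
  facet normal 0.0000 -1.0000 0.0000
    outer loop
      vertex 0.0 0.0 0.0
      vertex 22.2 0.0 0.0
      vertex 22.2 0.0 19.6
    endloop
  endfacet
  facet normal 0.0000 -1.0000 0.0000
    outer loop
      vertex 0.0 0.0 0.0
      vertex 22.2 0.0 19.6
      vertex 0.0 0.0 19.6
    endloop
  endfacet
  facet normal 1.0000 0.0000 0.0000
    outer loop
      vertex 22.2 0.0 0.0
      vertex 22.2 5.4 0.0
      vertex 22.2 5.4 19.6
    endloop
  endfacet
  facet normal 1.0000 0.0000 0.0000
    outer loop
      vertex 22.2 0.0 0.0
      vertex 22.2 5.4 19.6
      vertex 22.2 0.0 19.6
    endloop
  endfacet
  facet normal 0.0000 1.0000 0.0000
    outer loop
      vertex 22.2 5.4 0.0
      vertex 6.0 5.4 0.0
      vertex 6.0 5.4 19.6
    endloop
  endfacet
  facet normal 0.0000 1.0000 0.0000
    outer loop
      vertex 22.2 5.4 0.0
      vertex 6.0 5.4 19.6
      vertex 22.2 5.4 19.6
    endloop
  endfacet
  facet normal 1.0000 0.0000 0.0000
    outer loop
      vertex 6.0 5.4 0.0
      vertex 6.0 15.8 0.0
      vertex 6.0 15.8 19.6
    endloop
  endfacet
  facet normal 1.0000 0.0000 0.0000
    outer loop
      vertex 6.0 5.4 0.0
      vertex 6.0 15.8 19.6
      vertex 6.0 5.4 19.6
    endloop
  endfacet
  facet normal 0.0000 1.0000 0.0000
    outer loop
      vertex 6.0 15.8 0.0
      vertex 0.0 15.8 0.0
      vertex 0.0 15.8 19.6
    endloop
  endfacet
  facet normal 0.0000 1.0000 0.0000
    outer loop
      vertex 6.0 15.8 0.0
      vertex 0.0 15.8 19.6
      vertex 6.0 15.8 19.6
    endloop
  endfacet
  facet normal -1.0000 0.0000 0.0000
    outer loop
      vertex 0.0 15.8 0.0
      vertex 0.0 0.0 0.0
      vertex 0.0 0.0 19.6
    endloop
  endfacet
  facet normal -1.0000 0.0000 0.0000
    outer loop
      vertex 0.0 15.8 0.0
      vertex 0.0 0.0 19.6
      vertex 0.0 15.8 19.6
    endloop
  endfacet
endsolid part

The G0 Z moves step by Δz≈3.3 mm. Every layer's G1 loop is the same polygon, so the solid is a straight extrusion of it from z=0 to z≈19.6. Closing with flat bottom and top caps and triangulating gives 20 facets — an L-shaped prism: outer 22.2 × 15.8 mm, arm thicknesses ≈ 5.4 mm (horizontal) and 6 mm (vertical), extruded 19.6 mm in z.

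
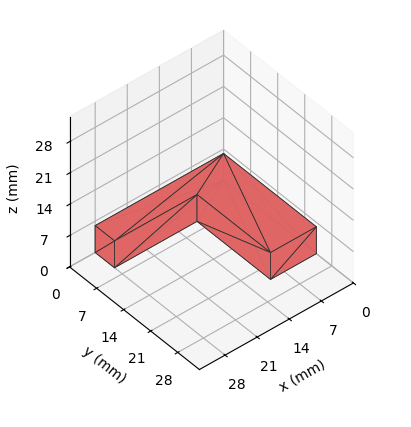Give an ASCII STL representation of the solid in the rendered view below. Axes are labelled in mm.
Reading the render: the shape is an L-shaped prism: outer 28 × 24 mm, arm thicknesses ≈ 5 mm (horizontal) and 10 mm (vertical), extruded 6 mm in z (dimensions read to the nearest mm from the axis ticks). For the STL, each face is triangulated and given an outward normal.

solid part
  facet normal 0.0000 0.0000 -1.0000
    outer loop
      vertex 28.00 5.00 0.00
      vertex 28.00 0.00 0.00
      vertex 0.00 0.00 0.00
    endloop
  endfacet
  facet normal 0.0000 0.0000 -1.0000
    outer loop
      vertex 10.00 5.00 0.00
      vertex 28.00 5.00 0.00
      vertex 0.00 0.00 0.00
    endloop
  endfacet
  facet normal 0.0000 0.0000 -1.0000
    outer loop
      vertex 10.00 24.00 0.00
      vertex 10.00 5.00 0.00
      vertex 0.00 0.00 0.00
    endloop
  endfacet
  facet normal 0.0000 0.0000 -1.0000
    outer loop
      vertex 0.00 24.00 0.00
      vertex 10.00 24.00 0.00
      vertex 0.00 0.00 0.00
    endloop
  endfacet
  facet normal 0.0000 0.0000 1.0000
    outer loop
      vertex 0.00 0.00 6.00
      vertex 28.00 0.00 6.00
      vertex 28.00 5.00 6.00
    endloop
  endfacet
  facet normal 0.0000 0.0000 1.0000
    outer loop
      vertex 0.00 0.00 6.00
      vertex 28.00 5.00 6.00
      vertex 10.00 5.00 6.00
    endloop
  endfacet
  facet normal 0.0000 0.0000 1.0000
    outer loop
      vertex 0.00 0.00 6.00
      vertex 10.00 5.00 6.00
      vertex 10.00 24.00 6.00
    endloop
  endfacet
  facet normal 0.0000 0.0000 1.0000
    outer loop
      vertex 0.00 0.00 6.00
      vertex 10.00 24.00 6.00
      vertex 0.00 24.00 6.00
    endloop
  endfacet
  facet normal 0.0000 -1.0000 0.0000
    outer loop
      vertex 0.00 0.00 0.00
      vertex 28.00 0.00 0.00
      vertex 28.00 0.00 6.00
    endloop
  endfacet
  facet normal 0.0000 -1.0000 0.0000
    outer loop
      vertex 0.00 0.00 0.00
      vertex 28.00 0.00 6.00
      vertex 0.00 0.00 6.00
    endloop
  endfacet
  facet normal 1.0000 0.0000 0.0000
    outer loop
      vertex 28.00 0.00 0.00
      vertex 28.00 5.00 0.00
      vertex 28.00 5.00 6.00
    endloop
  endfacet
  facet normal 1.0000 0.0000 0.0000
    outer loop
      vertex 28.00 0.00 0.00
      vertex 28.00 5.00 6.00
      vertex 28.00 0.00 6.00
    endloop
  endfacet
  facet normal 0.0000 1.0000 0.0000
    outer loop
      vertex 28.00 5.00 0.00
      vertex 10.00 5.00 0.00
      vertex 10.00 5.00 6.00
    endloop
  endfacet
  facet normal 0.0000 1.0000 0.0000
    outer loop
      vertex 28.00 5.00 0.00
      vertex 10.00 5.00 6.00
      vertex 28.00 5.00 6.00
    endloop
  endfacet
  facet normal 1.0000 0.0000 0.0000
    outer loop
      vertex 10.00 5.00 0.00
      vertex 10.00 24.00 0.00
      vertex 10.00 24.00 6.00
    endloop
  endfacet
  facet normal 1.0000 0.0000 0.0000
    outer loop
      vertex 10.00 5.00 0.00
      vertex 10.00 24.00 6.00
      vertex 10.00 5.00 6.00
    endloop
  endfacet
  facet normal 0.0000 1.0000 0.0000
    outer loop
      vertex 10.00 24.00 0.00
      vertex 0.00 24.00 0.00
      vertex 0.00 24.00 6.00
    endloop
  endfacet
  facet normal 0.0000 1.0000 0.0000
    outer loop
      vertex 10.00 24.00 0.00
      vertex 0.00 24.00 6.00
      vertex 10.00 24.00 6.00
    endloop
  endfacet
  facet normal -1.0000 0.0000 0.0000
    outer loop
      vertex 0.00 24.00 0.00
      vertex 0.00 0.00 0.00
      vertex 0.00 0.00 6.00
    endloop
  endfacet
  facet normal -1.0000 0.0000 0.0000
    outer loop
      vertex 0.00 24.00 0.00
      vertex 0.00 0.00 6.00
      vertex 0.00 24.00 6.00
    endloop
  endfacet
endsolid part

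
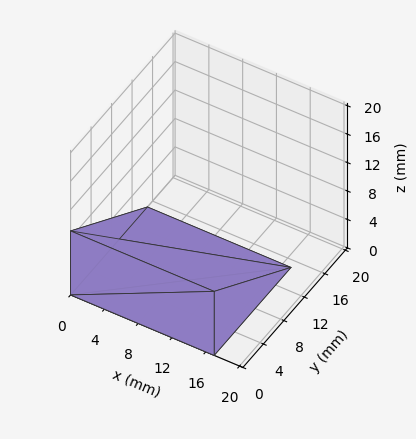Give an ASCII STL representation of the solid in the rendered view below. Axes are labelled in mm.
Reading the render: the shape is a wedge (ramp): 17 × 15 mm base, rising to 9 mm along the y=0 edge and sloping linearly to z=0 at y=15 (dimensions read to the nearest mm from the axis ticks). For the STL, each face is triangulated and given an outward normal.

solid part
  facet normal 0.0000 0.0000 -1.0000
    outer loop
      vertex 17.0 15.0 0.0
      vertex 17.0 0.0 0.0
      vertex 0.0 0.0 0.0
    endloop
  endfacet
  facet normal 0.0000 0.0000 -1.0000
    outer loop
      vertex 0.0 15.0 0.0
      vertex 17.0 15.0 0.0
      vertex 0.0 0.0 0.0
    endloop
  endfacet
  facet normal 0.0000 -1.0000 0.0000
    outer loop
      vertex 0.0 0.0 0.0
      vertex 17.0 0.0 0.0
      vertex 17.0 0.0 9.0
    endloop
  endfacet
  facet normal 0.0000 -1.0000 0.0000
    outer loop
      vertex 0.0 0.0 0.0
      vertex 17.0 0.0 9.0
      vertex 0.0 0.0 9.0
    endloop
  endfacet
  facet normal 0.0000 0.5145 0.8575
    outer loop
      vertex 0.0 0.0 9.0
      vertex 17.0 0.0 9.0
      vertex 17.0 15.0 0.0
    endloop
  endfacet
  facet normal 0.0000 0.5145 0.8575
    outer loop
      vertex 0.0 0.0 9.0
      vertex 17.0 15.0 0.0
      vertex 0.0 15.0 0.0
    endloop
  endfacet
  facet normal -1.0000 0.0000 0.0000
    outer loop
      vertex 0.0 0.0 9.0
      vertex 0.0 15.0 0.0
      vertex 0.0 0.0 0.0
    endloop
  endfacet
  facet normal 1.0000 0.0000 0.0000
    outer loop
      vertex 17.0 0.0 0.0
      vertex 17.0 15.0 0.0
      vertex 17.0 0.0 9.0
    endloop
  endfacet
endsolid part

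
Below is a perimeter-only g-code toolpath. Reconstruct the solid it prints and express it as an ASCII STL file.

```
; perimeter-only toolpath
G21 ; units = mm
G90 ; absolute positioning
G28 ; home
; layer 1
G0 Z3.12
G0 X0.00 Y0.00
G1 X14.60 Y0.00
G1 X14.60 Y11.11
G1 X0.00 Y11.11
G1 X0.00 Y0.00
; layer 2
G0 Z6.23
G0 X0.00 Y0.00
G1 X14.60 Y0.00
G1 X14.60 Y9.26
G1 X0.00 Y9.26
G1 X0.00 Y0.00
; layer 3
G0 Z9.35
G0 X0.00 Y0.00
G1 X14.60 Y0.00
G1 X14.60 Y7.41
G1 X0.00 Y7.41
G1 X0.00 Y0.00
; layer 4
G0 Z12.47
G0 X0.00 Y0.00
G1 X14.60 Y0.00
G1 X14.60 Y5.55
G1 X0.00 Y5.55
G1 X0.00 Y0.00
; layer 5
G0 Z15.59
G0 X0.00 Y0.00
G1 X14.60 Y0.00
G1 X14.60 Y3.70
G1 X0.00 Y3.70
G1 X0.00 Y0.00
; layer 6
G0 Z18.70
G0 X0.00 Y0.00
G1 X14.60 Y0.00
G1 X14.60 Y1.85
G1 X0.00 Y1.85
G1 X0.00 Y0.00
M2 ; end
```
solid part
  facet normal 0.0000 0.0000 -1.0000
    outer loop
      vertex 14.60 12.96 0.00
      vertex 14.60 0.00 0.00
      vertex 0.00 0.00 0.00
    endloop
  endfacet
  facet normal 0.0000 0.0000 -1.0000
    outer loop
      vertex 0.00 12.96 0.00
      vertex 14.60 12.96 0.00
      vertex 0.00 0.00 0.00
    endloop
  endfacet
  facet normal 0.0000 -1.0000 0.0000
    outer loop
      vertex 0.00 0.00 0.00
      vertex 14.60 0.00 0.00
      vertex 14.60 0.00 21.82
    endloop
  endfacet
  facet normal 0.0000 -1.0000 0.0000
    outer loop
      vertex 0.00 0.00 0.00
      vertex 14.60 0.00 21.82
      vertex 0.00 0.00 21.82
    endloop
  endfacet
  facet normal 0.0000 0.8598 0.5107
    outer loop
      vertex 0.00 0.00 21.82
      vertex 14.60 0.00 21.82
      vertex 14.60 12.96 0.00
    endloop
  endfacet
  facet normal 0.0000 0.8598 0.5107
    outer loop
      vertex 0.00 0.00 21.82
      vertex 14.60 12.96 0.00
      vertex 0.00 12.96 0.00
    endloop
  endfacet
  facet normal -1.0000 0.0000 0.0000
    outer loop
      vertex 0.00 0.00 21.82
      vertex 0.00 12.96 0.00
      vertex 0.00 0.00 0.00
    endloop
  endfacet
  facet normal 1.0000 0.0000 0.0000
    outer loop
      vertex 14.60 0.00 0.00
      vertex 14.60 12.96 0.00
      vertex 14.60 0.00 21.82
    endloop
  endfacet
endsolid part

The G0 Z moves step by Δz≈3.12 mm. The G1 loops shrink linearly with z, so the solid tapers from its base footprint up to z≈21.8. Closing with a flat bottom cap and the tapered top and triangulating gives 8 facets — a wedge (ramp): 14.6 × 13 mm base, rising to 21.8 mm along the y=0 edge and sloping linearly to z=0 at y=13.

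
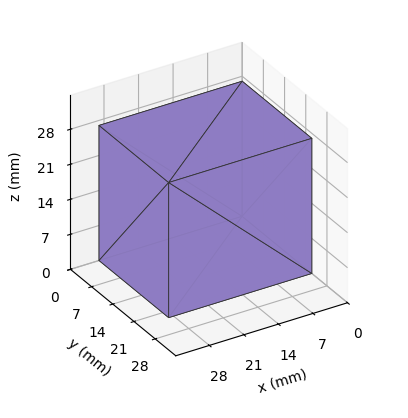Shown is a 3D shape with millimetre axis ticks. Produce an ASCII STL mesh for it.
Reading the render: the shape is a rectangular box, roughly 29 × 23 mm footprint and 27 mm tall (dimensions read to the nearest mm from the axis ticks). For the STL, each face is triangulated and given an outward normal.

solid part
  facet normal 0.0000 0.0000 -1.0000
    outer loop
      vertex 29.00 23.00 0.00
      vertex 29.00 0.00 0.00
      vertex 0.00 0.00 0.00
    endloop
  endfacet
  facet normal 0.0000 0.0000 -1.0000
    outer loop
      vertex 0.00 23.00 0.00
      vertex 29.00 23.00 0.00
      vertex 0.00 0.00 0.00
    endloop
  endfacet
  facet normal 0.0000 0.0000 1.0000
    outer loop
      vertex 0.00 0.00 27.00
      vertex 29.00 0.00 27.00
      vertex 29.00 23.00 27.00
    endloop
  endfacet
  facet normal 0.0000 0.0000 1.0000
    outer loop
      vertex 0.00 0.00 27.00
      vertex 29.00 23.00 27.00
      vertex 0.00 23.00 27.00
    endloop
  endfacet
  facet normal 0.0000 -1.0000 0.0000
    outer loop
      vertex 0.00 0.00 0.00
      vertex 29.00 0.00 0.00
      vertex 29.00 0.00 27.00
    endloop
  endfacet
  facet normal 0.0000 -1.0000 0.0000
    outer loop
      vertex 0.00 0.00 0.00
      vertex 29.00 0.00 27.00
      vertex 0.00 0.00 27.00
    endloop
  endfacet
  facet normal 0.0000 1.0000 0.0000
    outer loop
      vertex 29.00 23.00 27.00
      vertex 29.00 23.00 0.00
      vertex 0.00 23.00 0.00
    endloop
  endfacet
  facet normal 0.0000 1.0000 0.0000
    outer loop
      vertex 0.00 23.00 27.00
      vertex 29.00 23.00 27.00
      vertex 0.00 23.00 0.00
    endloop
  endfacet
  facet normal -1.0000 0.0000 0.0000
    outer loop
      vertex 0.00 23.00 27.00
      vertex 0.00 23.00 0.00
      vertex 0.00 0.00 0.00
    endloop
  endfacet
  facet normal -1.0000 0.0000 0.0000
    outer loop
      vertex 0.00 0.00 27.00
      vertex 0.00 23.00 27.00
      vertex 0.00 0.00 0.00
    endloop
  endfacet
  facet normal 1.0000 0.0000 0.0000
    outer loop
      vertex 29.00 0.00 0.00
      vertex 29.00 23.00 0.00
      vertex 29.00 23.00 27.00
    endloop
  endfacet
  facet normal 1.0000 0.0000 0.0000
    outer loop
      vertex 29.00 0.00 0.00
      vertex 29.00 23.00 27.00
      vertex 29.00 0.00 27.00
    endloop
  endfacet
endsolid part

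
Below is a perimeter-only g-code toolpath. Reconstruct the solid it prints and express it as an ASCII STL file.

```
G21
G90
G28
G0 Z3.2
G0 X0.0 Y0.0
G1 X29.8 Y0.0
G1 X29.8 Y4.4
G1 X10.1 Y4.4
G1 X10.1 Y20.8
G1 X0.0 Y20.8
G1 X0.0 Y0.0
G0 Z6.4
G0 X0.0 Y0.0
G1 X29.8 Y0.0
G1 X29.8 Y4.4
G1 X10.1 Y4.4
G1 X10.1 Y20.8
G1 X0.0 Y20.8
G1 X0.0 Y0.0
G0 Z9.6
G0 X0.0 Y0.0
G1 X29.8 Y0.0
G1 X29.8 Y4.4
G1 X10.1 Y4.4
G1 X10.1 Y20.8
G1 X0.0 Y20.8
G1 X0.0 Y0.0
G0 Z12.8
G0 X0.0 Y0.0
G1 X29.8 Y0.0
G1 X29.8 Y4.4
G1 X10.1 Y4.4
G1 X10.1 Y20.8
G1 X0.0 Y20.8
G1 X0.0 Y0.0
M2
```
solid part
  facet normal 0.0000 0.0000 -1.0000
    outer loop
      vertex 29.8 4.4 0.0
      vertex 29.8 0.0 0.0
      vertex 0.0 0.0 0.0
    endloop
  endfacet
  facet normal 0.0000 0.0000 -1.0000
    outer loop
      vertex 10.1 4.4 0.0
      vertex 29.8 4.4 0.0
      vertex 0.0 0.0 0.0
    endloop
  endfacet
  facet normal 0.0000 0.0000 -1.0000
    outer loop
      vertex 10.1 20.8 0.0
      vertex 10.1 4.4 0.0
      vertex 0.0 0.0 0.0
    endloop
  endfacet
  facet normal 0.0000 0.0000 -1.0000
    outer loop
      vertex 0.0 20.8 0.0
      vertex 10.1 20.8 0.0
      vertex 0.0 0.0 0.0
    endloop
  endfacet
  facet normal 0.0000 0.0000 1.0000
    outer loop
      vertex 0.0 0.0 12.8
      vertex 29.8 0.0 12.8
      vertex 29.8 4.4 12.8
    endloop
  endfacet
  facet normal 0.0000 0.0000 1.0000
    outer loop
      vertex 0.0 0.0 12.8
      vertex 29.8 4.4 12.8
      vertex 10.1 4.4 12.8
    endloop
  endfacet
  facet normal 0.0000 0.0000 1.0000
    outer loop
      vertex 0.0 0.0 12.8
      vertex 10.1 4.4 12.8
      vertex 10.1 20.8 12.8
    endloop
  endfacet
  facet normal 0.0000 0.0000 1.0000
    outer loop
      vertex 0.0 0.0 12.8
      vertex 10.1 20.8 12.8
      vertex 0.0 20.8 12.8
    endloop
  endfacet
  facet normal 0.0000 -1.0000 0.0000
    outer loop
      vertex 0.0 0.0 0.0
      vertex 29.8 0.0 0.0
      vertex 29.8 0.0 12.8
    endloop
  endfacet
  facet normal 0.0000 -1.0000 0.0000
    outer loop
      vertex 0.0 0.0 0.0
      vertex 29.8 0.0 12.8
      vertex 0.0 0.0 12.8
    endloop
  endfacet
  facet normal 1.0000 0.0000 0.0000
    outer loop
      vertex 29.8 0.0 0.0
      vertex 29.8 4.4 0.0
      vertex 29.8 4.4 12.8
    endloop
  endfacet
  facet normal 1.0000 0.0000 0.0000
    outer loop
      vertex 29.8 0.0 0.0
      vertex 29.8 4.4 12.8
      vertex 29.8 0.0 12.8
    endloop
  endfacet
  facet normal 0.0000 1.0000 0.0000
    outer loop
      vertex 29.8 4.4 0.0
      vertex 10.1 4.4 0.0
      vertex 10.1 4.4 12.8
    endloop
  endfacet
  facet normal 0.0000 1.0000 0.0000
    outer loop
      vertex 29.8 4.4 0.0
      vertex 10.1 4.4 12.8
      vertex 29.8 4.4 12.8
    endloop
  endfacet
  facet normal 1.0000 0.0000 0.0000
    outer loop
      vertex 10.1 4.4 0.0
      vertex 10.1 20.8 0.0
      vertex 10.1 20.8 12.8
    endloop
  endfacet
  facet normal 1.0000 0.0000 0.0000
    outer loop
      vertex 10.1 4.4 0.0
      vertex 10.1 20.8 12.8
      vertex 10.1 4.4 12.8
    endloop
  endfacet
  facet normal 0.0000 1.0000 0.0000
    outer loop
      vertex 10.1 20.8 0.0
      vertex 0.0 20.8 0.0
      vertex 0.0 20.8 12.8
    endloop
  endfacet
  facet normal 0.0000 1.0000 0.0000
    outer loop
      vertex 10.1 20.8 0.0
      vertex 0.0 20.8 12.8
      vertex 10.1 20.8 12.8
    endloop
  endfacet
  facet normal -1.0000 0.0000 0.0000
    outer loop
      vertex 0.0 20.8 0.0
      vertex 0.0 0.0 0.0
      vertex 0.0 0.0 12.8
    endloop
  endfacet
  facet normal -1.0000 0.0000 0.0000
    outer loop
      vertex 0.0 20.8 0.0
      vertex 0.0 0.0 12.8
      vertex 0.0 20.8 12.8
    endloop
  endfacet
endsolid part

The G0 Z moves step by Δz≈3.2 mm. Every layer's G1 loop is the same polygon, so the solid is a straight extrusion of it from z=0 to z≈12.8. Closing with flat bottom and top caps and triangulating gives 20 facets — an L-shaped prism: outer 29.8 × 20.8 mm, arm thicknesses ≈ 4.4 mm (horizontal) and 10.1 mm (vertical), extruded 12.8 mm in z.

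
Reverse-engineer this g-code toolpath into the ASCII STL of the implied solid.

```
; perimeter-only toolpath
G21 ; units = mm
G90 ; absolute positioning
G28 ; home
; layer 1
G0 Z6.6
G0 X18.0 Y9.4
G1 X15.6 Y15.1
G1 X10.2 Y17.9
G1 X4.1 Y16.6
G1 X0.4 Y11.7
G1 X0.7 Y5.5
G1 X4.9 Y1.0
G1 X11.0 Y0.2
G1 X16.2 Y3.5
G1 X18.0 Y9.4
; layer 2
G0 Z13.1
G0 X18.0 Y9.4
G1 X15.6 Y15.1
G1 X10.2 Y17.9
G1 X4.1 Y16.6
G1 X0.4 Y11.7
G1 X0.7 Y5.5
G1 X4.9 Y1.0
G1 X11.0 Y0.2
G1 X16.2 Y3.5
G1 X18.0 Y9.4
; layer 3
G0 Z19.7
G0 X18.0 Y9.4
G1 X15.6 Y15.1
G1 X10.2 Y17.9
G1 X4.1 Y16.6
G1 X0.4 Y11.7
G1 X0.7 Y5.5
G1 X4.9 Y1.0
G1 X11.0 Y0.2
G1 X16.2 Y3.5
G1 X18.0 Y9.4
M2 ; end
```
solid part
  facet normal 0.0000 0.0000 -1.0000
    outer loop
      vertex 10.2 17.9 0.0
      vertex 15.6 15.1 0.0
      vertex 18.0 9.4 0.0
    endloop
  endfacet
  facet normal 0.0000 0.0000 -1.0000
    outer loop
      vertex 4.1 16.6 0.0
      vertex 10.2 17.9 0.0
      vertex 18.0 9.4 0.0
    endloop
  endfacet
  facet normal 0.0000 0.0000 -1.0000
    outer loop
      vertex 0.4 11.7 0.0
      vertex 4.1 16.6 0.0
      vertex 18.0 9.4 0.0
    endloop
  endfacet
  facet normal 0.0000 0.0000 -1.0000
    outer loop
      vertex 0.7 5.5 0.0
      vertex 0.4 11.7 0.0
      vertex 18.0 9.4 0.0
    endloop
  endfacet
  facet normal 0.0000 0.0000 -1.0000
    outer loop
      vertex 4.9 1.0 0.0
      vertex 0.7 5.5 0.0
      vertex 18.0 9.4 0.0
    endloop
  endfacet
  facet normal 0.0000 0.0000 -1.0000
    outer loop
      vertex 11.0 0.2 0.0
      vertex 4.9 1.0 0.0
      vertex 18.0 9.4 0.0
    endloop
  endfacet
  facet normal 0.0000 0.0000 -1.0000
    outer loop
      vertex 16.2 3.5 0.0
      vertex 11.0 0.2 0.0
      vertex 18.0 9.4 0.0
    endloop
  endfacet
  facet normal 0.0000 0.0000 1.0000
    outer loop
      vertex 18.0 9.4 19.7
      vertex 15.6 15.1 19.7
      vertex 10.2 17.9 19.7
    endloop
  endfacet
  facet normal 0.0000 0.0000 1.0000
    outer loop
      vertex 18.0 9.4 19.7
      vertex 10.2 17.9 19.7
      vertex 4.1 16.6 19.7
    endloop
  endfacet
  facet normal 0.0000 0.0000 1.0000
    outer loop
      vertex 18.0 9.4 19.7
      vertex 4.1 16.6 19.7
      vertex 0.4 11.7 19.7
    endloop
  endfacet
  facet normal 0.0000 0.0000 1.0000
    outer loop
      vertex 18.0 9.4 19.7
      vertex 0.4 11.7 19.7
      vertex 0.7 5.5 19.7
    endloop
  endfacet
  facet normal 0.0000 0.0000 1.0000
    outer loop
      vertex 18.0 9.4 19.7
      vertex 0.7 5.5 19.7
      vertex 4.9 1.0 19.7
    endloop
  endfacet
  facet normal 0.0000 0.0000 1.0000
    outer loop
      vertex 18.0 9.4 19.7
      vertex 4.9 1.0 19.7
      vertex 11.0 0.2 19.7
    endloop
  endfacet
  facet normal 0.0000 0.0000 1.0000
    outer loop
      vertex 18.0 9.4 19.7
      vertex 11.0 0.2 19.7
      vertex 16.2 3.5 19.7
    endloop
  endfacet
  facet normal 0.9216 0.3881 0.0000
    outer loop
      vertex 18.0 9.4 0.0
      vertex 15.6 15.1 0.0
      vertex 15.6 15.1 19.7
    endloop
  endfacet
  facet normal 0.9216 0.3881 0.0000
    outer loop
      vertex 18.0 9.4 0.0
      vertex 15.6 15.1 19.7
      vertex 18.0 9.4 19.7
    endloop
  endfacet
  facet normal 0.4603 0.8878 0.0000
    outer loop
      vertex 15.6 15.1 0.0
      vertex 10.2 17.9 0.0
      vertex 10.2 17.9 19.7
    endloop
  endfacet
  facet normal 0.4603 0.8878 0.0000
    outer loop
      vertex 15.6 15.1 0.0
      vertex 10.2 17.9 19.7
      vertex 15.6 15.1 19.7
    endloop
  endfacet
  facet normal -0.2084 0.9780 0.0000
    outer loop
      vertex 10.2 17.9 0.0
      vertex 4.1 16.6 0.0
      vertex 4.1 16.6 19.7
    endloop
  endfacet
  facet normal -0.2084 0.9780 0.0000
    outer loop
      vertex 10.2 17.9 0.0
      vertex 4.1 16.6 19.7
      vertex 10.2 17.9 19.7
    endloop
  endfacet
  facet normal -0.7980 0.6026 0.0000
    outer loop
      vertex 4.1 16.6 0.0
      vertex 0.4 11.7 0.0
      vertex 0.4 11.7 19.7
    endloop
  endfacet
  facet normal -0.7980 0.6026 0.0000
    outer loop
      vertex 4.1 16.6 0.0
      vertex 0.4 11.7 19.7
      vertex 4.1 16.6 19.7
    endloop
  endfacet
  facet normal -0.9988 -0.0483 0.0000
    outer loop
      vertex 0.4 11.7 0.0
      vertex 0.7 5.5 0.0
      vertex 0.7 5.5 19.7
    endloop
  endfacet
  facet normal -0.9988 -0.0483 0.0000
    outer loop
      vertex 0.4 11.7 0.0
      vertex 0.7 5.5 19.7
      vertex 0.4 11.7 19.7
    endloop
  endfacet
  facet normal -0.7311 -0.6823 0.0000
    outer loop
      vertex 0.7 5.5 0.0
      vertex 4.9 1.0 0.0
      vertex 4.9 1.0 19.7
    endloop
  endfacet
  facet normal -0.7311 -0.6823 0.0000
    outer loop
      vertex 0.7 5.5 0.0
      vertex 4.9 1.0 19.7
      vertex 0.7 5.5 19.7
    endloop
  endfacet
  facet normal -0.1300 -0.9915 0.0000
    outer loop
      vertex 4.9 1.0 0.0
      vertex 11.0 0.2 0.0
      vertex 11.0 0.2 19.7
    endloop
  endfacet
  facet normal -0.1300 -0.9915 0.0000
    outer loop
      vertex 4.9 1.0 0.0
      vertex 11.0 0.2 19.7
      vertex 4.9 1.0 19.7
    endloop
  endfacet
  facet normal 0.5358 -0.8443 0.0000
    outer loop
      vertex 11.0 0.2 0.0
      vertex 16.2 3.5 0.0
      vertex 16.2 3.5 19.7
    endloop
  endfacet
  facet normal 0.5358 -0.8443 0.0000
    outer loop
      vertex 11.0 0.2 0.0
      vertex 16.2 3.5 19.7
      vertex 11.0 0.2 19.7
    endloop
  endfacet
  facet normal 0.9565 -0.2918 0.0000
    outer loop
      vertex 16.2 3.5 0.0
      vertex 18.0 9.4 0.0
      vertex 18.0 9.4 19.7
    endloop
  endfacet
  facet normal 0.9565 -0.2918 0.0000
    outer loop
      vertex 16.2 3.5 0.0
      vertex 18.0 9.4 19.7
      vertex 16.2 3.5 19.7
    endloop
  endfacet
endsolid part

The G0 Z moves step by Δz≈6.6 mm. Every layer's G1 loop is the same polygon, so the solid is a straight extrusion of it from z=0 to z≈19.7. Closing with flat bottom and top caps and triangulating gives 32 facets — a regular 9-sided prism (a cylinder approximated with 9 flat sides), circumscribed radius ≈ 9 mm, height ≈ 19.7 mm.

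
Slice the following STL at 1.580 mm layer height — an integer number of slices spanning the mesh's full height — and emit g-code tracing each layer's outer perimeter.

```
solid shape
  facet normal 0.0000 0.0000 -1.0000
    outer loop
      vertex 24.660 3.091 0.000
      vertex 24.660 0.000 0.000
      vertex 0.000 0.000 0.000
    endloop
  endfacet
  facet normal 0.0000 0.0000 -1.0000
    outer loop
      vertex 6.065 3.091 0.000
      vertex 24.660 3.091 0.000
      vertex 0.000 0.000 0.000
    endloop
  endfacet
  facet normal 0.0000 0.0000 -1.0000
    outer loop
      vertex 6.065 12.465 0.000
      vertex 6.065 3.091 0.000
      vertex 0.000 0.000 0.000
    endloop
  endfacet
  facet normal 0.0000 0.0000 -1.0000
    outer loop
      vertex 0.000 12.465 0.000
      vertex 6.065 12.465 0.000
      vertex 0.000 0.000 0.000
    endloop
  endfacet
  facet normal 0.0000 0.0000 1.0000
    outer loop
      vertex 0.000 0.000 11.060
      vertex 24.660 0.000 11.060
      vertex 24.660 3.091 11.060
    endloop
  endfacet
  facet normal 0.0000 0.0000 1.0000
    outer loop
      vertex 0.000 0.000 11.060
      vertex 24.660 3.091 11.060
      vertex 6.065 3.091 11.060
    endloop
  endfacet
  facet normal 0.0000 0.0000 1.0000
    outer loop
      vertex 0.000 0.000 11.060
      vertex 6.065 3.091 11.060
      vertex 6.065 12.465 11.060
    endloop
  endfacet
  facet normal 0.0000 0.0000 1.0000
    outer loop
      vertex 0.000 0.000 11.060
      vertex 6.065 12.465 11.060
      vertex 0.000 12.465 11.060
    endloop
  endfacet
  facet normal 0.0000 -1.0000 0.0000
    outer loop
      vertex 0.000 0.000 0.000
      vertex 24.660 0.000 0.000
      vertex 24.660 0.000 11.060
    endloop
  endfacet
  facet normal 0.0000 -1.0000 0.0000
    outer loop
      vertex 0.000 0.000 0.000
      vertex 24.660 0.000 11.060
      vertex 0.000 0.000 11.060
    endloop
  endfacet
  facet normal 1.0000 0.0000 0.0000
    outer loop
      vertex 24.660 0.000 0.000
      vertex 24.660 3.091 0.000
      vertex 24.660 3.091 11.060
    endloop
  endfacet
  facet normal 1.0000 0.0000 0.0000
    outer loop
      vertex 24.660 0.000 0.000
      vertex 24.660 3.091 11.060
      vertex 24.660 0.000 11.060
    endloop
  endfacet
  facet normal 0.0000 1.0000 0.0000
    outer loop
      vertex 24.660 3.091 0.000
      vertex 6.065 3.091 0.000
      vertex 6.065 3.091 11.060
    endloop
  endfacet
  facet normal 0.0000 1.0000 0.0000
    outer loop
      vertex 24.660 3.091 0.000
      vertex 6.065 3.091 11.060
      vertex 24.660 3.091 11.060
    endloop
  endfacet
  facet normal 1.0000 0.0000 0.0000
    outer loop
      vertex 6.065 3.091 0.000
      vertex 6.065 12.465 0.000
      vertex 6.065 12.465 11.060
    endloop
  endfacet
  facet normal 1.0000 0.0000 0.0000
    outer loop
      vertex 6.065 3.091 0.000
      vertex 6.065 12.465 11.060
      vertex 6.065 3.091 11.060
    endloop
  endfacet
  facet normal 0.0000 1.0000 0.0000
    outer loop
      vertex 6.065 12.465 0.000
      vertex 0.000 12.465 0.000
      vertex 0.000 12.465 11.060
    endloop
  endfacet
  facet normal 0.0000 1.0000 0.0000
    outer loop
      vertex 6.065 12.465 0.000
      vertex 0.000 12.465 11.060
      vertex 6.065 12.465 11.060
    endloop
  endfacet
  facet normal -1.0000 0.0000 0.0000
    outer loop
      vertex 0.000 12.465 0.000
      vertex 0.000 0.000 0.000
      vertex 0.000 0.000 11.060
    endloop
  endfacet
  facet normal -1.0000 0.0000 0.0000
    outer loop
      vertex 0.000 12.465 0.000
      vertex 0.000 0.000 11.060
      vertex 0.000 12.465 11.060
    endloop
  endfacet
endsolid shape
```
; perimeter-only toolpath
G21 ; units = mm
G90 ; absolute positioning
G28 ; home
; layer 1
G0 Z1.580
G0 X0.000 Y0.000
G1 X24.660 Y0.000
G1 X24.660 Y3.091
G1 X6.065 Y3.091
G1 X6.065 Y12.465
G1 X0.000 Y12.465
G1 X0.000 Y0.000
; layer 2
G0 Z3.160
G0 X0.000 Y0.000
G1 X24.660 Y0.000
G1 X24.660 Y3.091
G1 X6.065 Y3.091
G1 X6.065 Y12.465
G1 X0.000 Y12.465
G1 X0.000 Y0.000
; layer 3
G0 Z4.740
G0 X0.000 Y0.000
G1 X24.660 Y0.000
G1 X24.660 Y3.091
G1 X6.065 Y3.091
G1 X6.065 Y12.465
G1 X0.000 Y12.465
G1 X0.000 Y0.000
; layer 4
G0 Z6.320
G0 X0.000 Y0.000
G1 X24.660 Y0.000
G1 X24.660 Y3.091
G1 X6.065 Y3.091
G1 X6.065 Y12.465
G1 X0.000 Y12.465
G1 X0.000 Y0.000
; layer 5
G0 Z7.900
G0 X0.000 Y0.000
G1 X24.660 Y0.000
G1 X24.660 Y3.091
G1 X6.065 Y3.091
G1 X6.065 Y12.465
G1 X0.000 Y12.465
G1 X0.000 Y0.000
; layer 6
G0 Z9.480
G0 X0.000 Y0.000
G1 X24.660 Y0.000
G1 X24.660 Y3.091
G1 X6.065 Y3.091
G1 X6.065 Y12.465
G1 X0.000 Y12.465
G1 X0.000 Y0.000
; layer 7
G0 Z11.060
G0 X0.000 Y0.000
G1 X24.660 Y0.000
G1 X24.660 Y3.091
G1 X6.065 Y3.091
G1 X6.065 Y12.465
G1 X0.000 Y12.465
G1 X0.000 Y0.000
M2 ; end

The solid is an L-shaped prism: outer 24.7 × 12.5 mm, arm thicknesses ≈ 3.09 mm (horizontal) and 6.07 mm (vertical), extruded 11.1 mm in z. Slicing at Δz = 1.580 mm — 7 equal slices spanning the solid's height, so layer i sits at z = i·h/7 — gives 7 non-empty perimeters. Each is a 6-segment closed polygon; G0 lifts to the layer z and rapids to the start vertex, then G1 traces the edges.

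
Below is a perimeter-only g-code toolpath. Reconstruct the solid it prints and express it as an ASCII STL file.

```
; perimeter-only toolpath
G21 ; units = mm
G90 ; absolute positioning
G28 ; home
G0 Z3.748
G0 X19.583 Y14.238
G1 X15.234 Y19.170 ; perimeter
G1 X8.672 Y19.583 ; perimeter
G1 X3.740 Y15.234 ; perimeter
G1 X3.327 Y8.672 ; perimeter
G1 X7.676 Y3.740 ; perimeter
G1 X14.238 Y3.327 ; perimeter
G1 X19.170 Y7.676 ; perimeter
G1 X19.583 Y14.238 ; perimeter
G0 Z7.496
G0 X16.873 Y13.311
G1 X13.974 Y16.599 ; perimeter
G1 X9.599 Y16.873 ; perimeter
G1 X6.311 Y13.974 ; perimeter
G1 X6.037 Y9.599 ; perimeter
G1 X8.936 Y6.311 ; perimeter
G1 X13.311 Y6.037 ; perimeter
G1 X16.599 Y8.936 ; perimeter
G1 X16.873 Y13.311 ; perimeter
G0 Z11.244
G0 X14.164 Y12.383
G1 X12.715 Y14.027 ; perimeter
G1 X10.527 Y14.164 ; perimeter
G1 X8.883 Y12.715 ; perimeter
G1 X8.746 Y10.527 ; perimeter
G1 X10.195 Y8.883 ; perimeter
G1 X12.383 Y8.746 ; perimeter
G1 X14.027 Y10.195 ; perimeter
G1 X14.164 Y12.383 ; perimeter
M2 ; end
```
solid part
  facet normal 0.0000 0.0000 -1.0000
    outer loop
      vertex 7.744 22.292 0.000
      vertex 16.494 21.742 0.000
      vertex 22.292 15.166 0.000
    endloop
  endfacet
  facet normal 0.0000 0.0000 -1.0000
    outer loop
      vertex 1.168 16.494 0.000
      vertex 7.744 22.292 0.000
      vertex 22.292 15.166 0.000
    endloop
  endfacet
  facet normal 0.0000 0.0000 -1.0000
    outer loop
      vertex 0.618 7.744 0.000
      vertex 1.168 16.494 0.000
      vertex 22.292 15.166 0.000
    endloop
  endfacet
  facet normal 0.0000 0.0000 -1.0000
    outer loop
      vertex 6.416 1.168 0.000
      vertex 0.618 7.744 0.000
      vertex 22.292 15.166 0.000
    endloop
  endfacet
  facet normal 0.0000 0.0000 -1.0000
    outer loop
      vertex 15.166 0.618 0.000
      vertex 6.416 1.168 0.000
      vertex 22.292 15.166 0.000
    endloop
  endfacet
  facet normal 0.0000 0.0000 -1.0000
    outer loop
      vertex 21.742 6.416 0.000
      vertex 15.166 0.618 0.000
      vertex 22.292 15.166 0.000
    endloop
  endfacet
  facet normal 0.6128 0.5403 0.5767
    outer loop
      vertex 22.292 15.166 0.000
      vertex 16.494 21.742 0.000
      vertex 11.455 11.455 14.992
    endloop
  endfacet
  facet normal 0.0513 0.8154 0.5767
    outer loop
      vertex 16.494 21.742 0.000
      vertex 7.744 22.292 0.000
      vertex 11.455 11.455 14.992
    endloop
  endfacet
  facet normal -0.5403 0.6128 0.5767
    outer loop
      vertex 7.744 22.292 0.000
      vertex 1.168 16.494 0.000
      vertex 11.455 11.455 14.992
    endloop
  endfacet
  facet normal -0.8154 0.0513 0.5767
    outer loop
      vertex 1.168 16.494 0.000
      vertex 0.618 7.744 0.000
      vertex 11.455 11.455 14.992
    endloop
  endfacet
  facet normal -0.6128 -0.5403 0.5767
    outer loop
      vertex 0.618 7.744 0.000
      vertex 6.416 1.168 0.000
      vertex 11.455 11.455 14.992
    endloop
  endfacet
  facet normal -0.0513 -0.8154 0.5767
    outer loop
      vertex 6.416 1.168 0.000
      vertex 15.166 0.618 0.000
      vertex 11.455 11.455 14.992
    endloop
  endfacet
  facet normal 0.5403 -0.6128 0.5767
    outer loop
      vertex 15.166 0.618 0.000
      vertex 21.742 6.416 0.000
      vertex 11.455 11.455 14.992
    endloop
  endfacet
  facet normal 0.8154 -0.0513 0.5767
    outer loop
      vertex 21.742 6.416 0.000
      vertex 22.292 15.166 0.000
      vertex 11.455 11.455 14.992
    endloop
  endfacet
endsolid part

The G0 Z moves step by Δz≈3.748 mm. The G1 loops shrink linearly with z, so the solid tapers from its base footprint up to z≈15. Closing with a flat bottom cap and the tapered top and triangulating gives 14 facets — a regular 8-sided pyramid, base circumscribed radius ≈ 11.5 mm, apex at z ≈ 15 mm.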